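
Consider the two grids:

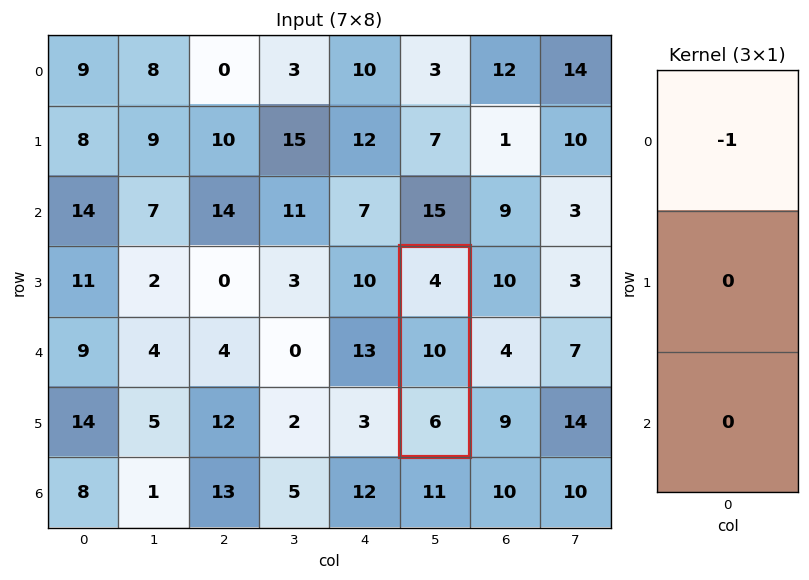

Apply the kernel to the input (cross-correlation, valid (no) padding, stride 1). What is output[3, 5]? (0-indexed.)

The receptive field on the input at this output position is [4 / 10 / 6]. Elementwise product with the kernel and sum: 4·-1.

-4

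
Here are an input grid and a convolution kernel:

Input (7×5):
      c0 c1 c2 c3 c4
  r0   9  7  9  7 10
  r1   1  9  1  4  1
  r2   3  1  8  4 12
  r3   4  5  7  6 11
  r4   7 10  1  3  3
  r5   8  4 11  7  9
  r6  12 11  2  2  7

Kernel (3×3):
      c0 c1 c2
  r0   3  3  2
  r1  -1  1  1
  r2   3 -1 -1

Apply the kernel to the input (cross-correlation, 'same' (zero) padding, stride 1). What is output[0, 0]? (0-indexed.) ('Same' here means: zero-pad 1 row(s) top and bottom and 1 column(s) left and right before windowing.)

6

The receptive field on the zero-padded input at this output position is [0 0 0 / 0 9 7 / 0 1 9]. Elementwise product with the kernel and sum: 0·3 + 0·3 + 0·2 + 0·-1 + 9·1 + 7·1 + 0·3 + 1·-1 + 9·-1.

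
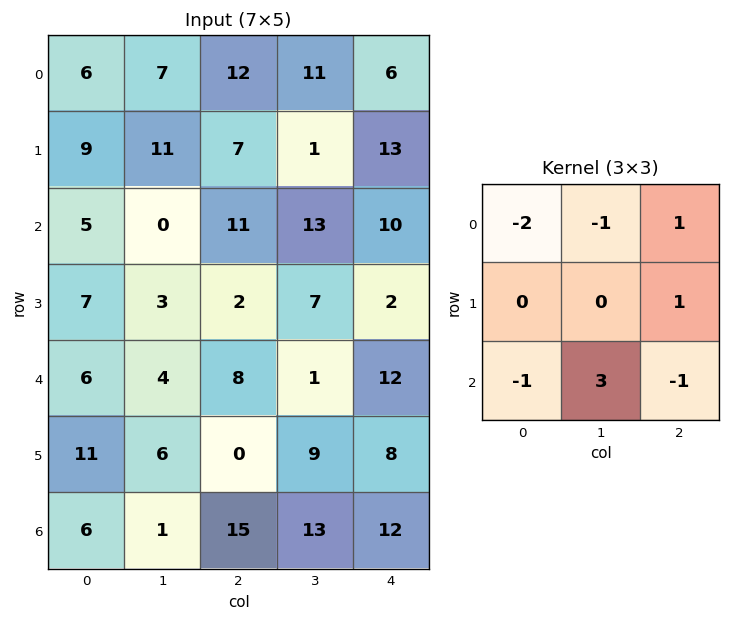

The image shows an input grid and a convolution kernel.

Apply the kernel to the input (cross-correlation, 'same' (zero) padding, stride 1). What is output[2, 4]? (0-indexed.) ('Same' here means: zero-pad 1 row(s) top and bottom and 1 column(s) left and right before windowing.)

The receptive field on the zero-padded input at this output position is [1 13 0 / 13 10 0 / 7 2 0]. Elementwise product with the kernel and sum: 1·-2 + 13·-1 + 0·1 + 0·1 + 7·-1 + 2·3 + 0·-1.

-16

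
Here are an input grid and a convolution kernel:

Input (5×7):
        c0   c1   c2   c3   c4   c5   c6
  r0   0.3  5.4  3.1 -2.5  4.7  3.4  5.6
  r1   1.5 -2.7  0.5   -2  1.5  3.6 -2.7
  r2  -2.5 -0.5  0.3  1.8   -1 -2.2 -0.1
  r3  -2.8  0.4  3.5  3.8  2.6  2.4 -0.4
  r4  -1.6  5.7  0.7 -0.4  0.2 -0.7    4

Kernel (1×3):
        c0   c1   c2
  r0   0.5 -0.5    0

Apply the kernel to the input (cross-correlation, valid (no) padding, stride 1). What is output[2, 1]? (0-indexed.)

-0.4

The receptive field on the input at this output position is [-0.5 0.3 1.8]. Elementwise product with the kernel and sum: -0.5·0.5 + 0.3·-0.5.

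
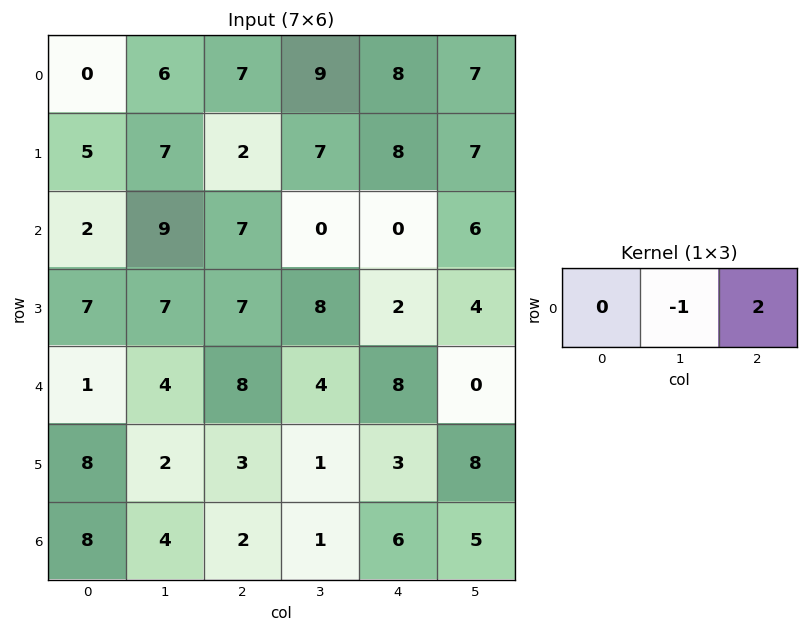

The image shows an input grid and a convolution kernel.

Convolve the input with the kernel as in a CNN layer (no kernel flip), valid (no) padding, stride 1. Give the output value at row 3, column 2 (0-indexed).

The receptive field on the input at this output position is [7 8 2]. Elementwise product with the kernel and sum: 8·-1 + 2·2.

-4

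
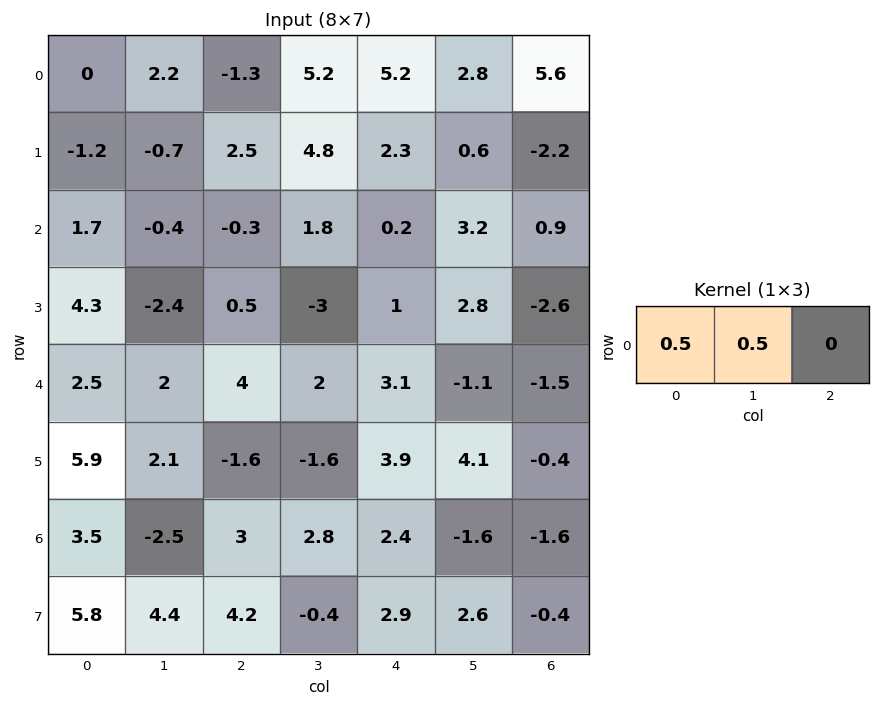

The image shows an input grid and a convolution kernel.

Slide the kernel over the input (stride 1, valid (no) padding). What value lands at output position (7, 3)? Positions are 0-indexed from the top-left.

The receptive field on the input at this output position is [-0.4 2.9 2.6]. Elementwise product with the kernel and sum: -0.4·0.5 + 2.9·0.5.

1.25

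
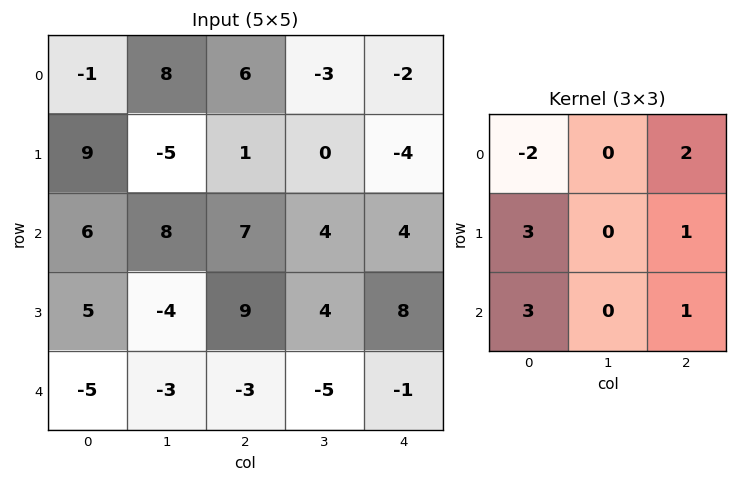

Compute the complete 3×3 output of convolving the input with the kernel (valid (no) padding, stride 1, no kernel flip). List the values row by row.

Output[0,0]: The receptive field on the input at this output position is [-1 8 6 / 9 -5 1 / 6 8 7]. Elementwise product with the kernel and sum: -1·-2 + 6·2 + 9·3 + 1·1 + 6·3 + 7·1.
Output[0,1]: The receptive field on the input at this output position is [8 6 -3 / -5 1 0 / 8 7 4]. Elementwise product with the kernel and sum: 8·-2 + -3·2 + -5·3 + 0·1 + 8·3 + 4·1.

67 -9 8
33 30 50
8 -30 19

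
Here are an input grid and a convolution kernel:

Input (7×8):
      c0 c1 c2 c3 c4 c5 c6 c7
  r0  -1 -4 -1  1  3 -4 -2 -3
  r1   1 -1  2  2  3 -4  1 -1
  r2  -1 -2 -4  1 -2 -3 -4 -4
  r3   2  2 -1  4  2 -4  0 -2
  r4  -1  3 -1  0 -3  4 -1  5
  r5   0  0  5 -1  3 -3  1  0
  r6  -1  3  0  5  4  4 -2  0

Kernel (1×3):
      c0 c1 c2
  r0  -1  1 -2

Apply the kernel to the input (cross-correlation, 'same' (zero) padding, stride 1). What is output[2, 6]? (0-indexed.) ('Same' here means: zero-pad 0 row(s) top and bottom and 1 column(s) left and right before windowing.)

The receptive field on the zero-padded input at this output position is [-3 -4 -4]. Elementwise product with the kernel and sum: -3·-1 + -4·1 + -4·-2.

7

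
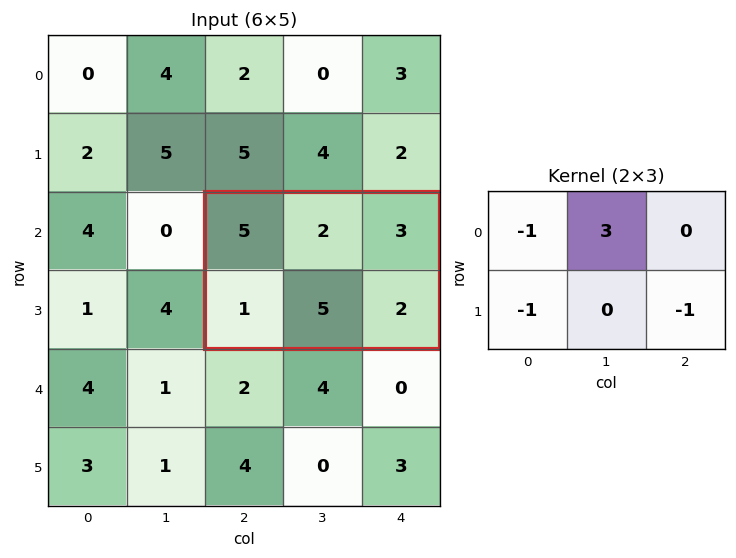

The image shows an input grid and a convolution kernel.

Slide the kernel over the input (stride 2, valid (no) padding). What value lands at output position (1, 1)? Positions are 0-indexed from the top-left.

The receptive field on the input at this output position is [5 2 3 / 1 5 2]. Elementwise product with the kernel and sum: 5·-1 + 2·3 + 1·-1 + 2·-1.

-2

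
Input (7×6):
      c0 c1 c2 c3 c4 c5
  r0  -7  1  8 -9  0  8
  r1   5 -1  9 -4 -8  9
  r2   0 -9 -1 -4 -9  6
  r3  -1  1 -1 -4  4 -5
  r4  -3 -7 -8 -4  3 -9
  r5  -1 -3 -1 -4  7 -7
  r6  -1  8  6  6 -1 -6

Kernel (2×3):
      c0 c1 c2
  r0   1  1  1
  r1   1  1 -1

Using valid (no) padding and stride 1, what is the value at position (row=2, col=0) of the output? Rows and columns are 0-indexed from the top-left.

-9

The receptive field on the input at this output position is [0 -9 -1 / -1 1 -1]. Elementwise product with the kernel and sum: 0·1 + -9·1 + -1·1 + -1·1 + 1·1 + -1·-1.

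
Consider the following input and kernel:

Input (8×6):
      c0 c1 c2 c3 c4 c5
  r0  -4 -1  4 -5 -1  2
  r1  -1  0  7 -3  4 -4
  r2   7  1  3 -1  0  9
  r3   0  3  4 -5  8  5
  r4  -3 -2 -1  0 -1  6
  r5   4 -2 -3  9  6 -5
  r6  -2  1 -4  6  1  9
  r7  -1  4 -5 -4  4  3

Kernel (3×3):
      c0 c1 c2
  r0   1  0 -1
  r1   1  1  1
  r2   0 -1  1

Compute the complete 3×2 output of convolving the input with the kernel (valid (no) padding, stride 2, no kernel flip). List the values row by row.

Output[0,0]: The receptive field on the input at this output position is [-4 -1 4 / -1 0 7 / 7 1 3]. Elementwise product with the kernel and sum: -4·1 + 4·-1 + -1·1 + 0·1 + 7·1 + 1·-1 + 3·1.

0 14
12 9
-8 7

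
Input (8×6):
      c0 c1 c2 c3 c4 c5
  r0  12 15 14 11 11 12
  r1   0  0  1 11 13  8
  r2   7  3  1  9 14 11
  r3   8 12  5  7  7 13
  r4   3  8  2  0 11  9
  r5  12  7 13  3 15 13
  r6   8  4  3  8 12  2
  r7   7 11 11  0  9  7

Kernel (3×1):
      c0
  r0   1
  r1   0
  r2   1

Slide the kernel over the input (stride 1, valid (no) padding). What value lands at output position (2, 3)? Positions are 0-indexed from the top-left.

The receptive field on the input at this output position is [9 / 7 / 0]. Elementwise product with the kernel and sum: 9·1 + 0·1.

9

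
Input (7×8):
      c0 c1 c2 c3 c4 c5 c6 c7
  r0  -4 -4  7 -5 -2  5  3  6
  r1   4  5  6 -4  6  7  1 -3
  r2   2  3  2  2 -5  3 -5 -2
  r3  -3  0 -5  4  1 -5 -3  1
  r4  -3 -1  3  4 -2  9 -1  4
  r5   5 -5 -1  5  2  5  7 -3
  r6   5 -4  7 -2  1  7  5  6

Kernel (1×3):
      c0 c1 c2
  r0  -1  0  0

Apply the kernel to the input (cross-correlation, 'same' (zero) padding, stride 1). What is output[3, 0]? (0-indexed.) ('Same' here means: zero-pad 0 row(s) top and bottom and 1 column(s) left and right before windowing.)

The receptive field on the zero-padded input at this output position is [0 -3 0]. Elementwise product with the kernel and sum: 0·-1.

0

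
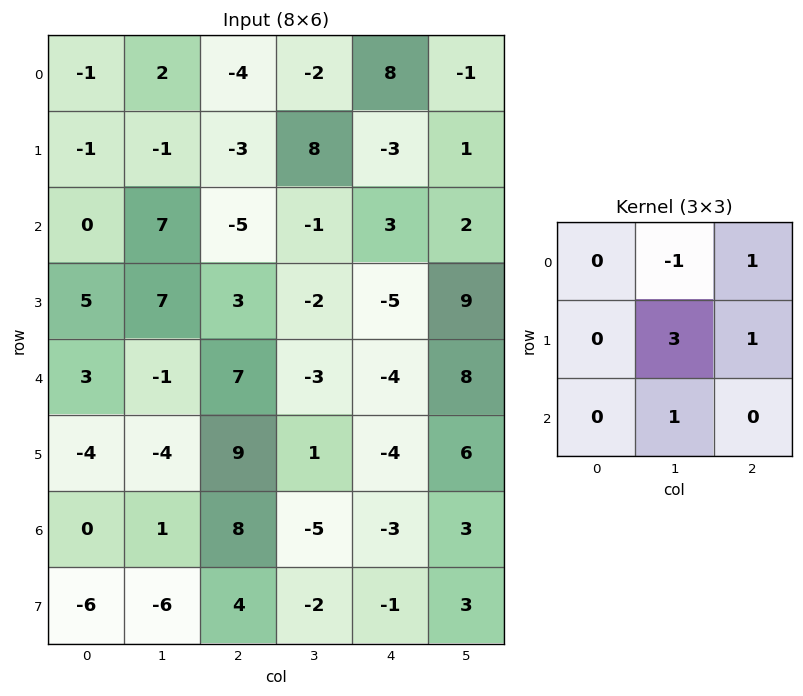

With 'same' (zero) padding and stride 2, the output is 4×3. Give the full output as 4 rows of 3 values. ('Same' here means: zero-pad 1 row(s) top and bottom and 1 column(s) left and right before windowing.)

Output[0,0]: The receptive field on the zero-padded input at this output position is [0 0 0 / 0 -1 2 / 0 -1 -1]. Elementwise product with the kernel and sum: 0·-1 + 0·1 + -1·3 + 2·1 + -1·1.
Output[0,1]: The receptive field on the zero-padded input at this output position is [0 0 0 / 2 -4 -2 / -1 -3 8]. Elementwise product with the kernel and sum: 0·-1 + 0·1 + -4·3 + -2·1 + -3·1.

-2 -17 20
12 -2 10
6 22 6
-5 15 3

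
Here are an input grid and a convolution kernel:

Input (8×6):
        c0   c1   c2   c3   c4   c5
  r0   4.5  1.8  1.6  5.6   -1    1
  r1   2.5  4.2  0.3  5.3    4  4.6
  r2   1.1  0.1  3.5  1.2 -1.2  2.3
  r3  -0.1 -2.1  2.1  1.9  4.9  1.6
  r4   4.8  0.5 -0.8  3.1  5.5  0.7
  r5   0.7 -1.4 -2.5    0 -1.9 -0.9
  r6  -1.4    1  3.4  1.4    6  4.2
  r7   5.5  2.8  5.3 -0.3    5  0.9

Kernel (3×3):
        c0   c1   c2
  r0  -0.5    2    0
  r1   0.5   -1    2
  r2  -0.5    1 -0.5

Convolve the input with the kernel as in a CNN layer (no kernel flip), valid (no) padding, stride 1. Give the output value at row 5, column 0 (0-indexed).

-0.65

The receptive field on the input at this output position is [0.7 -1.4 -2.5 / -1.4 1 3.4 / 5.5 2.8 5.3]. Elementwise product with the kernel and sum: 0.7·-0.5 + -1.4·2 + -1.4·0.5 + 1·-1 + 3.4·2 + 5.5·-0.5 + 2.8·1 + 5.3·-0.5.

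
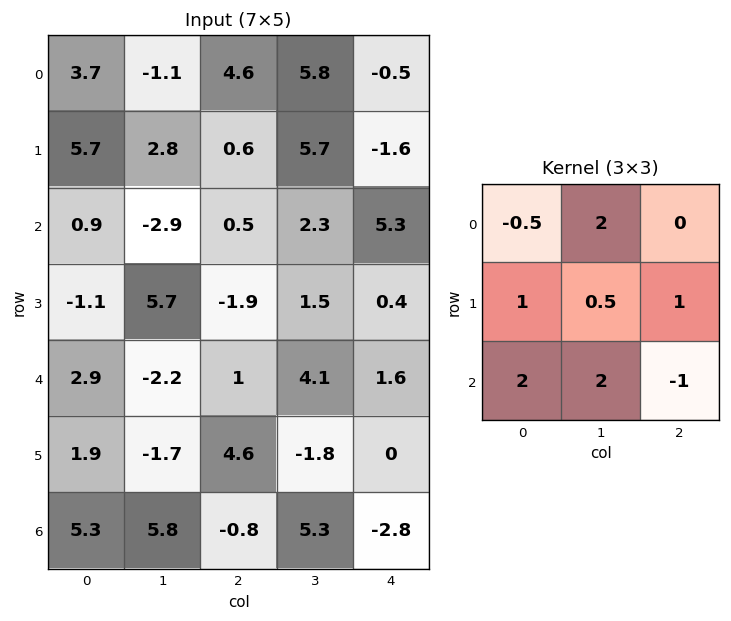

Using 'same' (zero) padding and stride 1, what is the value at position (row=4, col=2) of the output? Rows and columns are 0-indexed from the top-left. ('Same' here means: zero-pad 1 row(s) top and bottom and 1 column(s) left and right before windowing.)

3.35

The receptive field on the zero-padded input at this output position is [5.7 -1.9 1.5 / -2.2 1 4.1 / -1.7 4.6 -1.8]. Elementwise product with the kernel and sum: 5.7·-0.5 + -1.9·2 + -2.2·1 + 1·0.5 + 4.1·1 + -1.7·2 + 4.6·2 + -1.8·-1.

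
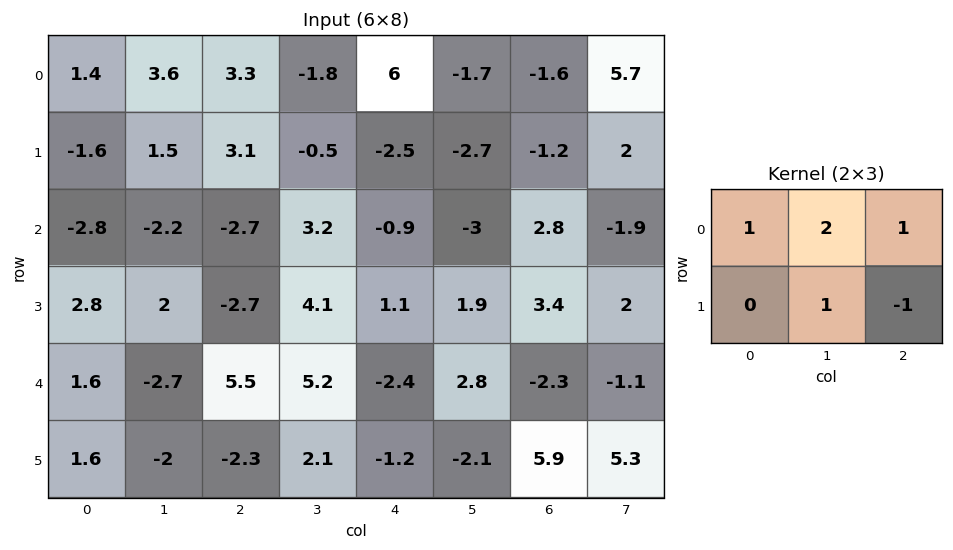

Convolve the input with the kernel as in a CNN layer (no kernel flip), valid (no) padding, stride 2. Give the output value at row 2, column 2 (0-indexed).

The receptive field on the input at this output position is [-2.4 2.8 -2.3 / -1.2 -2.1 5.9]. Elementwise product with the kernel and sum: -2.4·1 + 2.8·2 + -2.3·1 + -2.1·1 + 5.9·-1.

-7.1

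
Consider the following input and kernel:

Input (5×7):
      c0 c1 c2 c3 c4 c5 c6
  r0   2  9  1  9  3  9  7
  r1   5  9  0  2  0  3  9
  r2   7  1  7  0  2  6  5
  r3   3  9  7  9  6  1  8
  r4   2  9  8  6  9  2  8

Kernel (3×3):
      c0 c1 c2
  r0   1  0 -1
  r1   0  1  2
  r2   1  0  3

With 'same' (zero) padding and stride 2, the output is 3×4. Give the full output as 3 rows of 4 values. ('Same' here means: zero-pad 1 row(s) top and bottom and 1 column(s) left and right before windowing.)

47 34 32 10
27 50 25 9
11 20 21 9

Output[0,0]: The receptive field on the zero-padded input at this output position is [0 0 0 / 0 2 9 / 0 5 9]. Elementwise product with the kernel and sum: 0·1 + 0·-1 + 2·1 + 9·2 + 0·1 + 9·3.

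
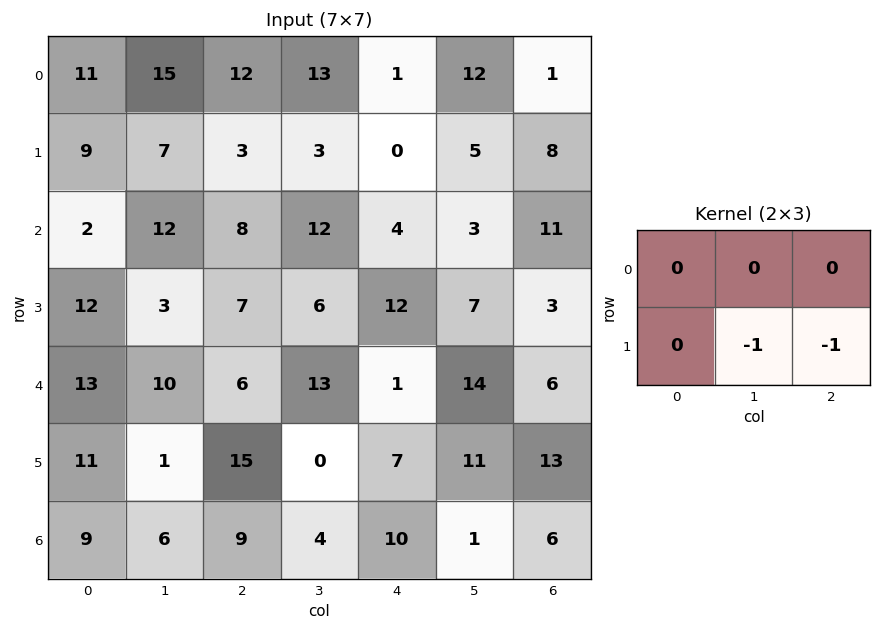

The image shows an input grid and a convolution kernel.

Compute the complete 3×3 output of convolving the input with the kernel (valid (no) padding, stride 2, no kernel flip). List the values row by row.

Output[0,0]: The receptive field on the input at this output position is [11 15 12 / 9 7 3]. Elementwise product with the kernel and sum: 7·-1 + 3·-1.
Output[0,1]: The receptive field on the input at this output position is [12 13 1 / 3 3 0]. Elementwise product with the kernel and sum: 3·-1 + 0·-1.

-10 -3 -13
-10 -18 -10
-16 -7 -24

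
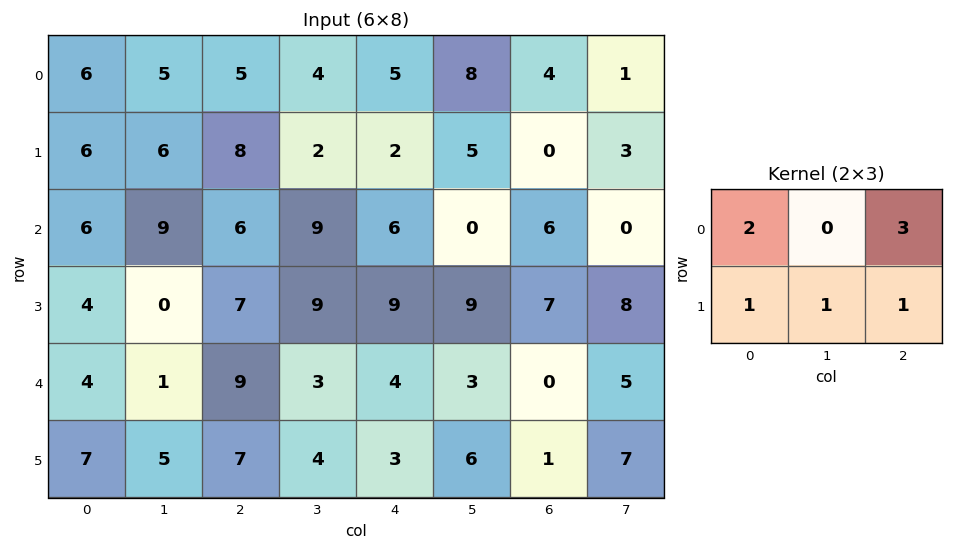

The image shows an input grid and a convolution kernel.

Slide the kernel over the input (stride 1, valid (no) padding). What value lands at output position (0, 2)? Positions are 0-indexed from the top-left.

37

The receptive field on the input at this output position is [5 4 5 / 8 2 2]. Elementwise product with the kernel and sum: 5·2 + 5·3 + 8·1 + 2·1 + 2·1.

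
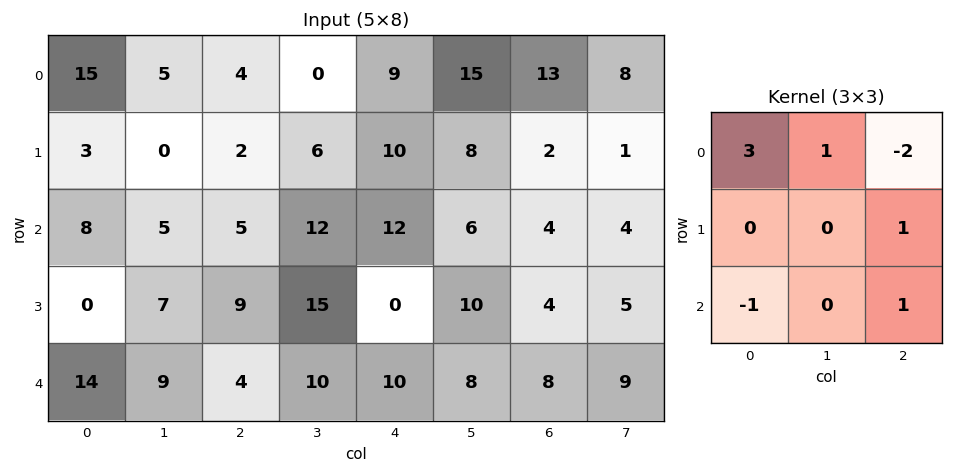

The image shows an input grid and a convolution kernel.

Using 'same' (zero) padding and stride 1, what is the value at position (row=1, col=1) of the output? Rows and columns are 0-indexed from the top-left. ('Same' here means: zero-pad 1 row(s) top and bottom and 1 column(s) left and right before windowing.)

41

The receptive field on the zero-padded input at this output position is [15 5 4 / 3 0 2 / 8 5 5]. Elementwise product with the kernel and sum: 15·3 + 5·1 + 4·-2 + 2·1 + 8·-1 + 5·1.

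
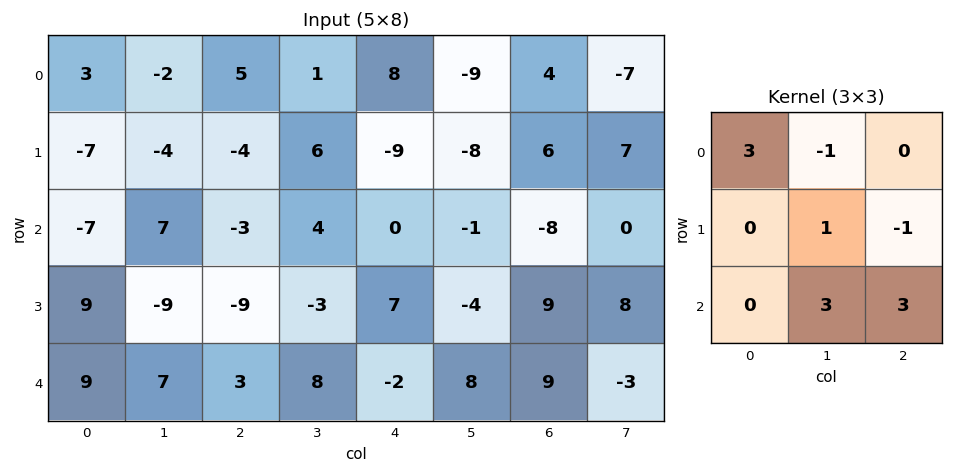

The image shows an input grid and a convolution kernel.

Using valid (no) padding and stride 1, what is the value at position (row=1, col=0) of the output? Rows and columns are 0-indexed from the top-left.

The receptive field on the input at this output position is [-7 -4 -4 / -7 7 -3 / 9 -9 -9]. Elementwise product with the kernel and sum: -7·3 + -4·-1 + 7·1 + -3·-1 + -9·3 + -9·3.

-61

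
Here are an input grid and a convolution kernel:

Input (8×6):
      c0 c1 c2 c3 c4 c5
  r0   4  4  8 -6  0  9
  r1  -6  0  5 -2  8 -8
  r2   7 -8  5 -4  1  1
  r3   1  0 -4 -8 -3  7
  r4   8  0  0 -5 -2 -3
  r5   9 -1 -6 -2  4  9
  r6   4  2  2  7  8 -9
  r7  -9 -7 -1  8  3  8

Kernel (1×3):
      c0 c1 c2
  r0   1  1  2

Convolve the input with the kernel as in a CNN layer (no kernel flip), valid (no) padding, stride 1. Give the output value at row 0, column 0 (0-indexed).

24

The receptive field on the input at this output position is [4 4 8]. Elementwise product with the kernel and sum: 4·1 + 4·1 + 8·2.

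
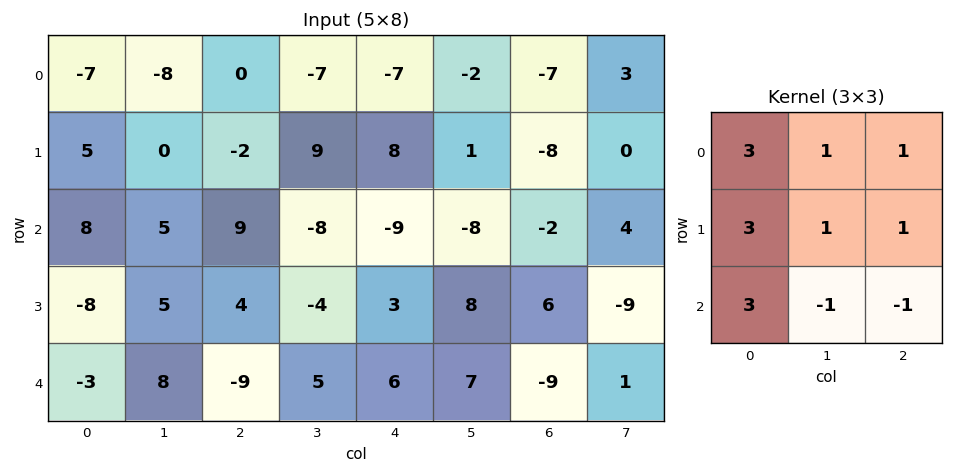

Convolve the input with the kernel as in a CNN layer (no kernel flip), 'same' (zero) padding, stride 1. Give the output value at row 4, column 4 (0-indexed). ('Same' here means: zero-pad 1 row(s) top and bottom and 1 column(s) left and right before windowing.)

27

The receptive field on the zero-padded input at this output position is [-4 3 8 / 5 6 7 / 0 0 0]. Elementwise product with the kernel and sum: -4·3 + 3·1 + 8·1 + 5·3 + 6·1 + 7·1 + 0·3 + 0·-1 + 0·-1.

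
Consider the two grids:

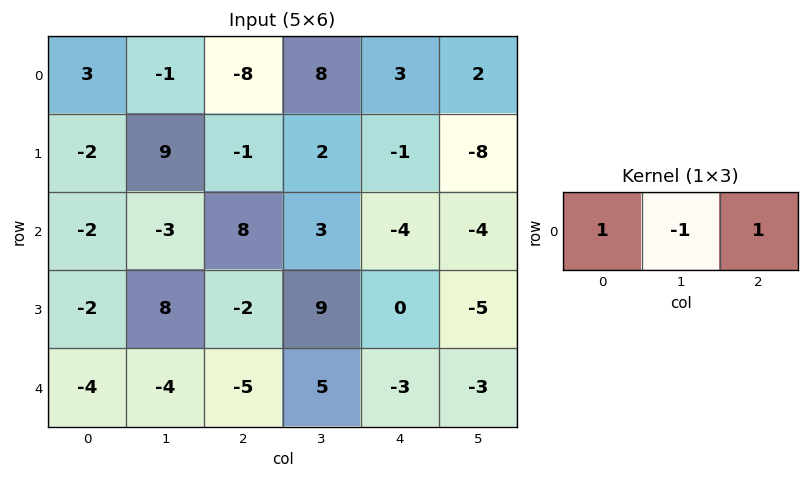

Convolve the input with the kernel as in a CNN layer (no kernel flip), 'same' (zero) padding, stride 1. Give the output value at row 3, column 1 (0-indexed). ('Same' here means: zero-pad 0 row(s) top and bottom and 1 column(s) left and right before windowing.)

The receptive field on the zero-padded input at this output position is [-2 8 -2]. Elementwise product with the kernel and sum: -2·1 + 8·-1 + -2·1.

-12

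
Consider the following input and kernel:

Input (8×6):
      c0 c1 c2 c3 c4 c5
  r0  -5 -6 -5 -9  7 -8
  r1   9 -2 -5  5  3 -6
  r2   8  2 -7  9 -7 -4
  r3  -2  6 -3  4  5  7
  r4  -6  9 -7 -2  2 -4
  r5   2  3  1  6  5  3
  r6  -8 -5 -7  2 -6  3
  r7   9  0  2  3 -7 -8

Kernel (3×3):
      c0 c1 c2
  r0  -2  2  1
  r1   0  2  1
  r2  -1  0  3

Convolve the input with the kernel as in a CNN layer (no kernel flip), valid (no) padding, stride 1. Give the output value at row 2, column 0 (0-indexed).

-25

The receptive field on the input at this output position is [8 2 -7 / -2 6 -3 / -6 9 -7]. Elementwise product with the kernel and sum: 8·-2 + 2·2 + -7·1 + 6·2 + -3·1 + -6·-1 + -7·3.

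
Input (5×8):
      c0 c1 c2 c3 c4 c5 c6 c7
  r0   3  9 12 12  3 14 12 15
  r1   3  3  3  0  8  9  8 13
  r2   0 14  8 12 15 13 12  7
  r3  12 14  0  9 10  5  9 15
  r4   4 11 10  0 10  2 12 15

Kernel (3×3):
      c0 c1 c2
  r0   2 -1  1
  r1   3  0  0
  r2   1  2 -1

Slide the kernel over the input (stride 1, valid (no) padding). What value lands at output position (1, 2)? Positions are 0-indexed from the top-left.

The receptive field on the input at this output position is [3 0 8 / 8 12 15 / 0 9 10]. Elementwise product with the kernel and sum: 3·2 + 0·-1 + 8·1 + 8·3 + 0·1 + 9·2 + 10·-1.

46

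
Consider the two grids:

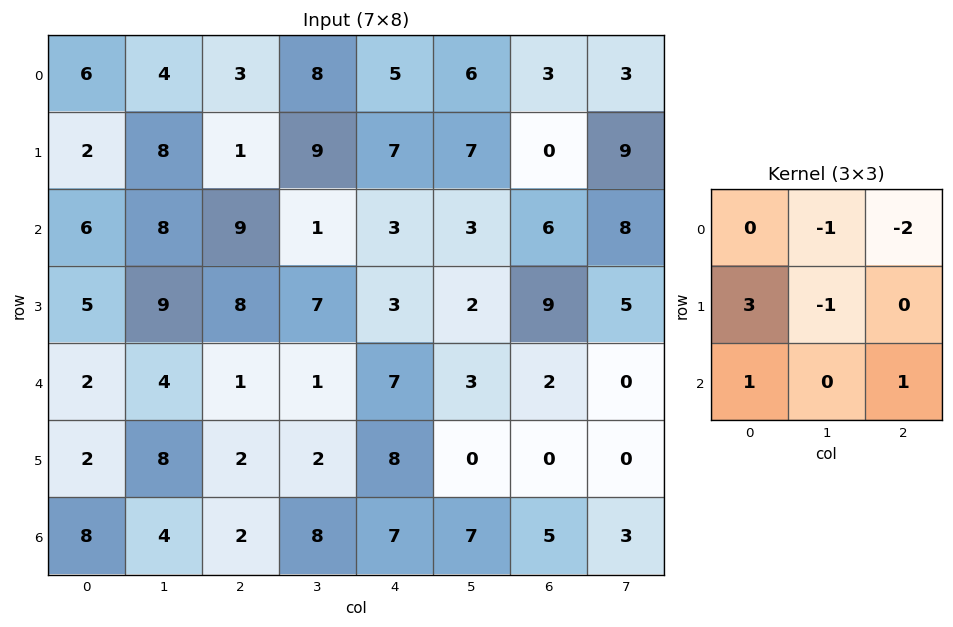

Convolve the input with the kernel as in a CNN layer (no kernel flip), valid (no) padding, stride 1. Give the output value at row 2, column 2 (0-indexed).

The receptive field on the input at this output position is [9 1 3 / 8 7 3 / 1 1 7]. Elementwise product with the kernel and sum: 1·-1 + 3·-2 + 8·3 + 7·-1 + 1·1 + 7·1.

18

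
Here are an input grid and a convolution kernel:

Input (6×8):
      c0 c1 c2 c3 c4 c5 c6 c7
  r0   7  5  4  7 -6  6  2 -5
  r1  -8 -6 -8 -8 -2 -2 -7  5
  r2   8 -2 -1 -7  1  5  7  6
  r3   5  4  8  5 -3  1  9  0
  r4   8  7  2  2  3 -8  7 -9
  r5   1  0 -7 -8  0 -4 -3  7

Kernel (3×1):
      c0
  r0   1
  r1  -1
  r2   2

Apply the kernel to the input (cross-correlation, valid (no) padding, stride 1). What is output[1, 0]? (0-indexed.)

-6

The receptive field on the input at this output position is [-8 / 8 / 5]. Elementwise product with the kernel and sum: -8·1 + 8·-1 + 5·2.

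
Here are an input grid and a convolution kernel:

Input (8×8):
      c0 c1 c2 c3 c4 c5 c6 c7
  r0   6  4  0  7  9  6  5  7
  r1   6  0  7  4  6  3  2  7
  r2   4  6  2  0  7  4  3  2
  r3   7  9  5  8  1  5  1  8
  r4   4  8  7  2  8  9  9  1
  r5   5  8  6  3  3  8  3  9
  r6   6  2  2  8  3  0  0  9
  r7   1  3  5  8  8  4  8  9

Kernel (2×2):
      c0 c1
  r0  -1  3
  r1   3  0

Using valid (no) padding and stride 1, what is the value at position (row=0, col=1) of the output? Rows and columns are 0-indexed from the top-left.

The receptive field on the input at this output position is [4 0 / 0 7]. Elementwise product with the kernel and sum: 4·-1 + 0·3 + 0·3.

-4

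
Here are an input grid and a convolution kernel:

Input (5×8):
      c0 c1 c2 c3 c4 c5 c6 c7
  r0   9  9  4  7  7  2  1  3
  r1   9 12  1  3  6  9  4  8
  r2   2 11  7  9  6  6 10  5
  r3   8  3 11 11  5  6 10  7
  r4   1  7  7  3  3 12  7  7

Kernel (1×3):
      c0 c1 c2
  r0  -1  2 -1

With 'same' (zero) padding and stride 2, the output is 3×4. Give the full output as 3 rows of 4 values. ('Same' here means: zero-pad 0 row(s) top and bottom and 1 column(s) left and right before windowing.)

Output[0,0]: The receptive field on the zero-padded input at this output position is [0 9 9]. Elementwise product with the kernel and sum: 0·-1 + 9·2 + 9·-1.

9 -8 5 -3
-7 -6 -3 9
-5 4 -9 -5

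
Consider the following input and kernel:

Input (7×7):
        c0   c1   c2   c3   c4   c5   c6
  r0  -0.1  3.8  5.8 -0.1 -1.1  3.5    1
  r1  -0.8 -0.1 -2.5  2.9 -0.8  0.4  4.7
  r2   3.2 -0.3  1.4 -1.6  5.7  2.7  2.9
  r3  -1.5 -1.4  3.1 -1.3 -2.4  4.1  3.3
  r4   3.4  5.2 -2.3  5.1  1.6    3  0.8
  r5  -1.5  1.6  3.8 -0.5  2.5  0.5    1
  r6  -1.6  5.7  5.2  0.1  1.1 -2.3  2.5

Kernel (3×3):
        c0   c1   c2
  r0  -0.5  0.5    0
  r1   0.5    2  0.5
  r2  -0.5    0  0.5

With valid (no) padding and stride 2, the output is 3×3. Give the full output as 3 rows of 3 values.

Output[0,0]: The receptive field on the input at this output position is [-0.1 3.8 5.8 / -0.8 -0.1 -2.5 / 3.2 -0.3 1.4]. Elementwise product with the kernel and sum: -0.1·-0.5 + 3.8·0.5 + -0.8·0.5 + -0.1·2 + -2.5·0.5 + 3.2·-0.5 + 1.4·0.5.

-0.8 3.35 3.65
-6.6 -1.8 6.75
8.65 3.8 4.15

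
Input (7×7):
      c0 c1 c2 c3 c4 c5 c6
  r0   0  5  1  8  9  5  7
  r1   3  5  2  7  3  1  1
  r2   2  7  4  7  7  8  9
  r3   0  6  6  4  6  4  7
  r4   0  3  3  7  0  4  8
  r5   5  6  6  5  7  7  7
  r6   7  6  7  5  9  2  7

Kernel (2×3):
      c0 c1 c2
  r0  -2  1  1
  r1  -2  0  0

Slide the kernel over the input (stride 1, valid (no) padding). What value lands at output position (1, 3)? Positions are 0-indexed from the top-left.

The receptive field on the input at this output position is [7 3 1 / 7 7 8]. Elementwise product with the kernel and sum: 7·-2 + 3·1 + 1·1 + 7·-2.

-24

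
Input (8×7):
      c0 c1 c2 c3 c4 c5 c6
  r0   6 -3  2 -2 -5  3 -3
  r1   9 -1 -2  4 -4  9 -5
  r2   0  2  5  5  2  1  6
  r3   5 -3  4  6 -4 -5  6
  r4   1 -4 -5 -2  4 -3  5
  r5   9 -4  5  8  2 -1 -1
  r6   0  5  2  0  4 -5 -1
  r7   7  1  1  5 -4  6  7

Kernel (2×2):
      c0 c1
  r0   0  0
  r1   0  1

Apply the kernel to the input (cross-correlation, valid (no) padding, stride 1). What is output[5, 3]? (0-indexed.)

The receptive field on the input at this output position is [8 2 / 0 4]. Elementwise product with the kernel and sum: 4·1.

4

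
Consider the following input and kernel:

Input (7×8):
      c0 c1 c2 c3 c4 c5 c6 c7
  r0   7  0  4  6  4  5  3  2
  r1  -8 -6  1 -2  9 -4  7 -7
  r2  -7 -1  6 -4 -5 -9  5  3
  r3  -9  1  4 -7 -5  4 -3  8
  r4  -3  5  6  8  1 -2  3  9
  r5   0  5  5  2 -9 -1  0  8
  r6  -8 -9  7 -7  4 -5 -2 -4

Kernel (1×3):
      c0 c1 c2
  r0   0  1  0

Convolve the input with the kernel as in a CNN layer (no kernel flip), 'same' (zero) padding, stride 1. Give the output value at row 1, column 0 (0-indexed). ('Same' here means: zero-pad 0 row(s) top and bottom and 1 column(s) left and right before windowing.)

The receptive field on the zero-padded input at this output position is [0 -8 -6]. Elementwise product with the kernel and sum: -8·1.

-8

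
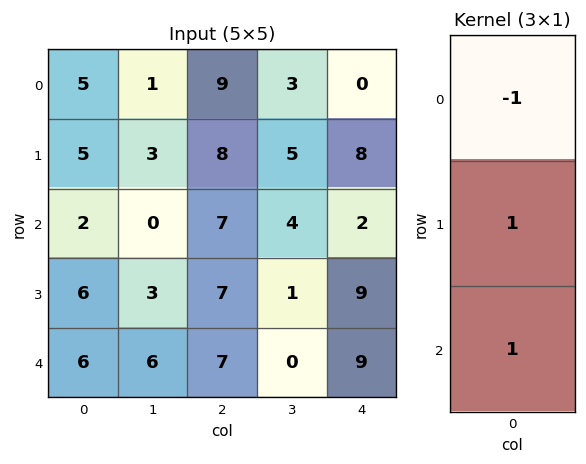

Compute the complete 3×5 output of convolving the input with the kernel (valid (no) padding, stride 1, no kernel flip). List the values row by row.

2 2 6 6 10
3 0 6 0 3
10 9 7 -3 16

Output[0,0]: The receptive field on the input at this output position is [5 / 5 / 2]. Elementwise product with the kernel and sum: 5·-1 + 5·1 + 2·1.
Output[0,1]: The receptive field on the input at this output position is [1 / 3 / 0]. Elementwise product with the kernel and sum: 1·-1 + 3·1 + 0·1.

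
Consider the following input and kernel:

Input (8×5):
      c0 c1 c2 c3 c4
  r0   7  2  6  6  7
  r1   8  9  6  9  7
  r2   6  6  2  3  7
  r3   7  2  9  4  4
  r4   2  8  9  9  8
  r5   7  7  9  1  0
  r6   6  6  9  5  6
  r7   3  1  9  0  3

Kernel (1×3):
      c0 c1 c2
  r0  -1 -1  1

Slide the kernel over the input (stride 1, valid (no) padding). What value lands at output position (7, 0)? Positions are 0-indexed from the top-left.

5

The receptive field on the input at this output position is [3 1 9]. Elementwise product with the kernel and sum: 3·-1 + 1·-1 + 9·1.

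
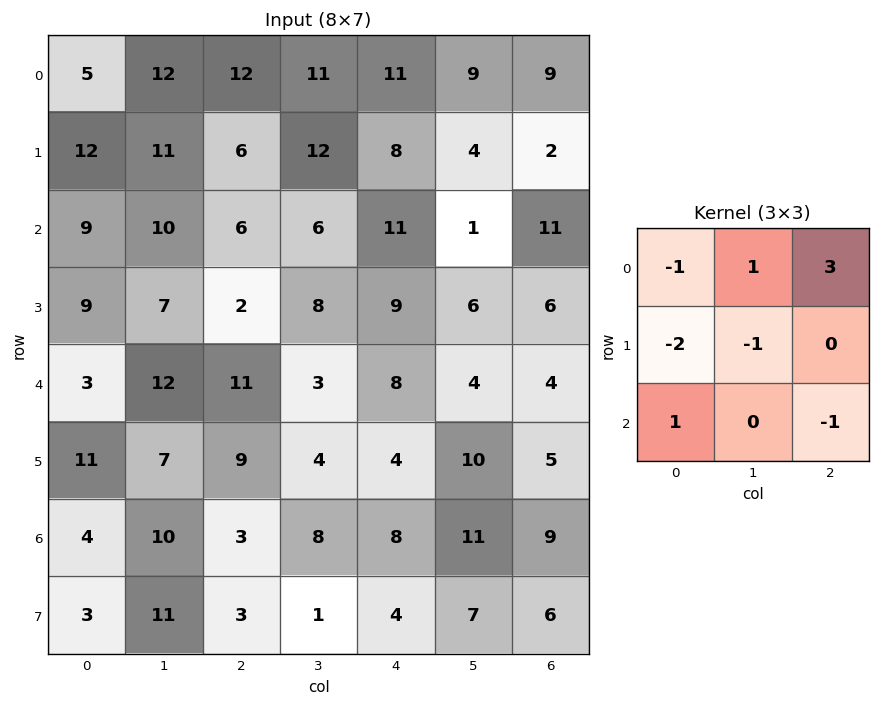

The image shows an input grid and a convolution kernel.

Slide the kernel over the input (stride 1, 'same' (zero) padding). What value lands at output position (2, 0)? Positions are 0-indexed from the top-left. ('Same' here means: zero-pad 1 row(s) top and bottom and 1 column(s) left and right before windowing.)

The receptive field on the zero-padded input at this output position is [0 12 11 / 0 9 10 / 0 9 7]. Elementwise product with the kernel and sum: 0·-1 + 12·1 + 11·3 + 0·-2 + 9·-1 + 0·1 + 7·-1.

29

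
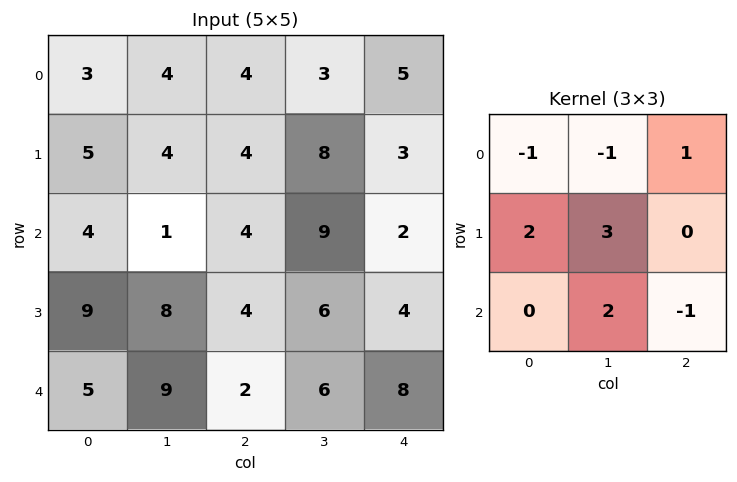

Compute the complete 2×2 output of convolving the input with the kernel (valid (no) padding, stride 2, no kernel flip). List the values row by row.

Output[0,0]: The receptive field on the input at this output position is [3 4 4 / 5 4 4 / 4 1 4]. Elementwise product with the kernel and sum: 3·-1 + 4·-1 + 4·1 + 5·2 + 4·3 + 1·2 + 4·-1.
Output[0,1]: The receptive field on the input at this output position is [4 3 5 / 4 8 3 / 4 9 2]. Elementwise product with the kernel and sum: 4·-1 + 3·-1 + 5·1 + 4·2 + 8·3 + 9·2 + 2·-1.

17 46
57 19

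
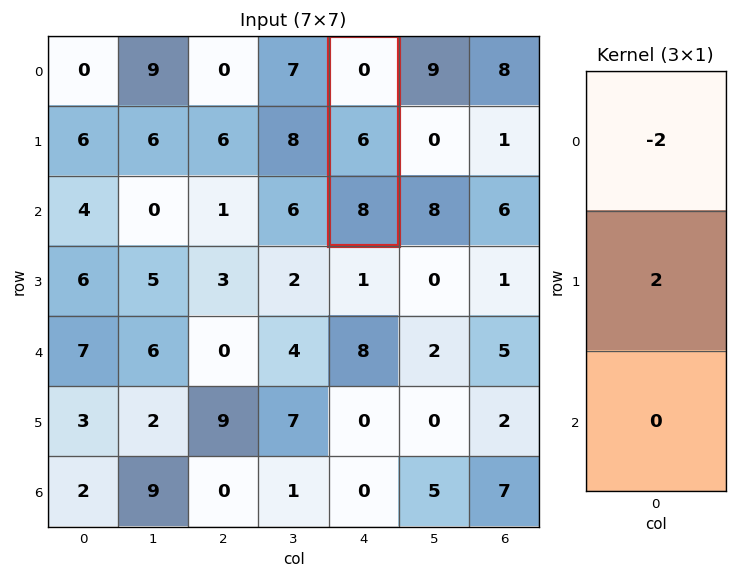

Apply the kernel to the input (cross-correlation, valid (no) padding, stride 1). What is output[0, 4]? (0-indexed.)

12

The receptive field on the input at this output position is [0 / 6 / 8]. Elementwise product with the kernel and sum: 0·-2 + 6·2.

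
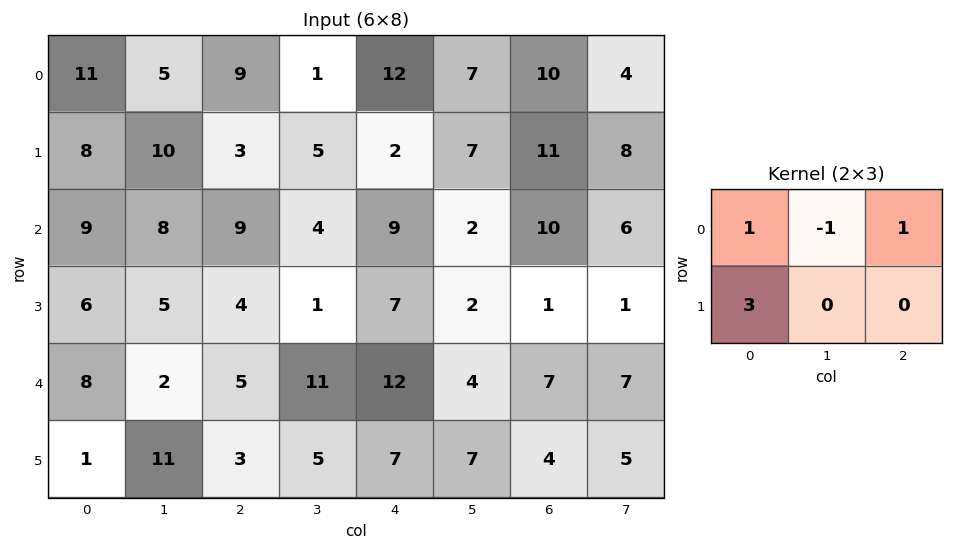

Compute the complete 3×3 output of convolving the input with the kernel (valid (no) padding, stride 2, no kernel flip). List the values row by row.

Output[0,0]: The receptive field on the input at this output position is [11 5 9 / 8 10 3]. Elementwise product with the kernel and sum: 11·1 + 5·-1 + 9·1 + 8·3.

39 29 21
28 26 38
14 15 36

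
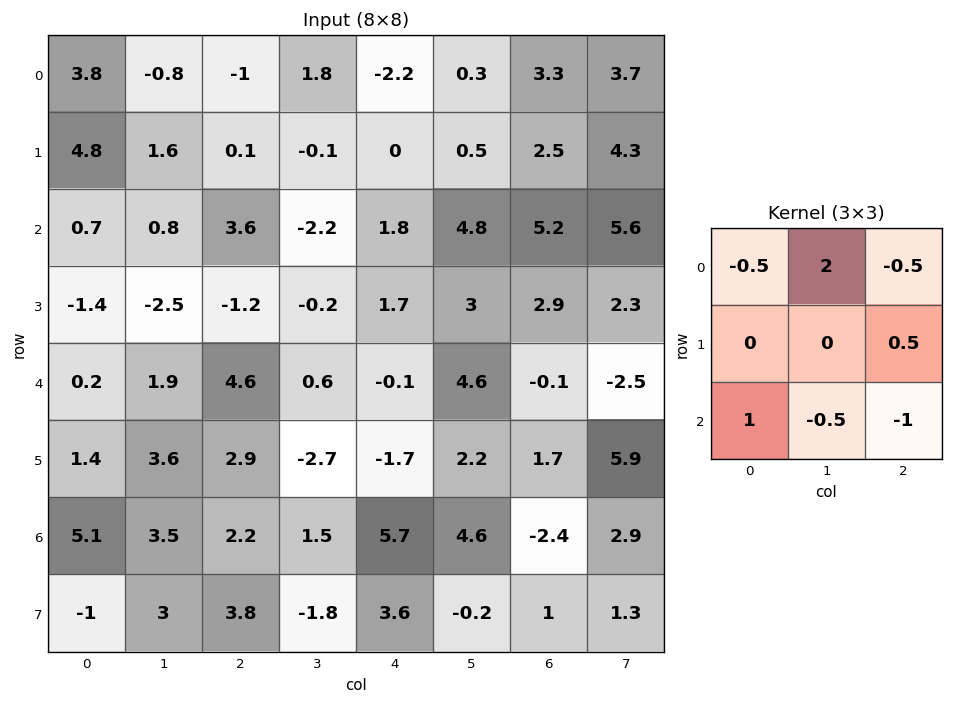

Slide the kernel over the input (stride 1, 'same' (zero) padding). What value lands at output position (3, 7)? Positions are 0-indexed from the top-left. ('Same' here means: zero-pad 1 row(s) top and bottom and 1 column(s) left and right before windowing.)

9.75

The receptive field on the zero-padded input at this output position is [5.2 5.6 0 / 2.9 2.3 0 / -0.1 -2.5 0]. Elementwise product with the kernel and sum: 5.2·-0.5 + 5.6·2 + 0·-0.5 + 0·0.5 + -0.1·1 + -2.5·-0.5 + 0·-1.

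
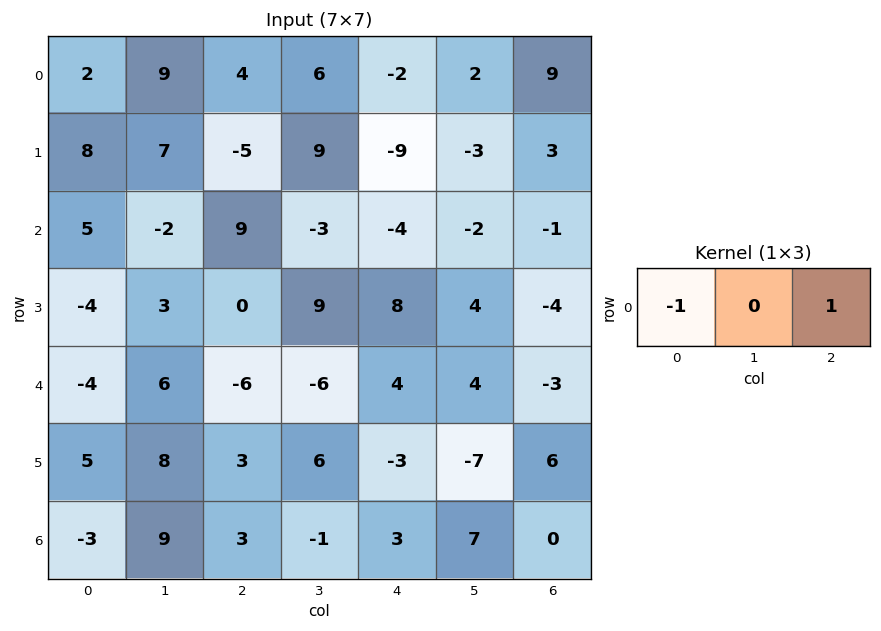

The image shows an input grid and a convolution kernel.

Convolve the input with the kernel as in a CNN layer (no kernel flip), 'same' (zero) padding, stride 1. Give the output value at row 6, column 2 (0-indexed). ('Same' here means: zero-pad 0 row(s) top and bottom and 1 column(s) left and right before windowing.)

-10

The receptive field on the zero-padded input at this output position is [9 3 -1]. Elementwise product with the kernel and sum: 9·-1 + -1·1.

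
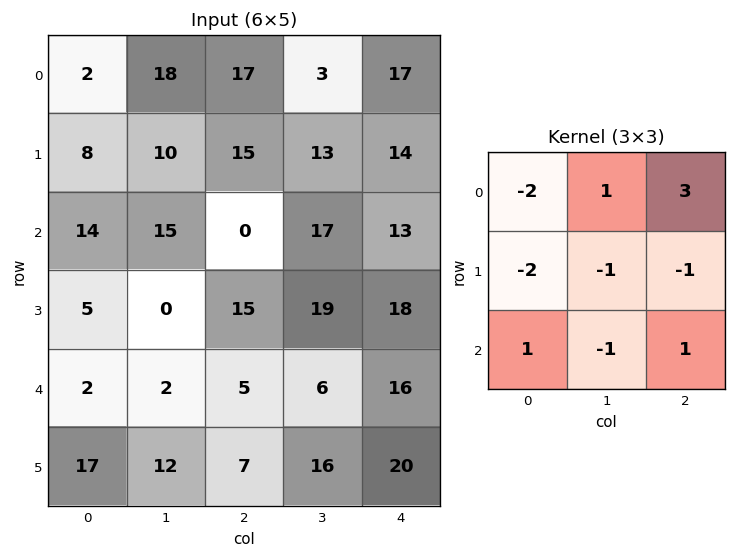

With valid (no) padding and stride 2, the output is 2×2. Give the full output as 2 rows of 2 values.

Output[0,0]: The receptive field on the input at this output position is [2 18 17 / 8 10 15 / 14 15 0]. Elementwise product with the kernel and sum: 2·-2 + 18·1 + 17·3 + 8·-2 + 10·-1 + 15·-1 + 14·1 + 15·-1 + 0·1.

23 -41
-33 4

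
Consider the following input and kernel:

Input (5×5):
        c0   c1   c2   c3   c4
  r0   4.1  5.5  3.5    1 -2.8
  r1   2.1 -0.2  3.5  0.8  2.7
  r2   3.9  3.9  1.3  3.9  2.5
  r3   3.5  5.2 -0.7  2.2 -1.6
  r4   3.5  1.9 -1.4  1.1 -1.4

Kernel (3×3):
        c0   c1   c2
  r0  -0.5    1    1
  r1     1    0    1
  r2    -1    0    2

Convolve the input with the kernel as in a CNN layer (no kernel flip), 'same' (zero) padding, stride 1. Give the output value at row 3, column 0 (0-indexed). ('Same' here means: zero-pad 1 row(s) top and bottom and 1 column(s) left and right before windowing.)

The receptive field on the zero-padded input at this output position is [0 3.9 3.9 / 0 3.5 5.2 / 0 3.5 1.9]. Elementwise product with the kernel and sum: 0·-0.5 + 3.9·1 + 3.9·1 + 0·1 + 5.2·1 + 0·-1 + 1.9·2.

16.8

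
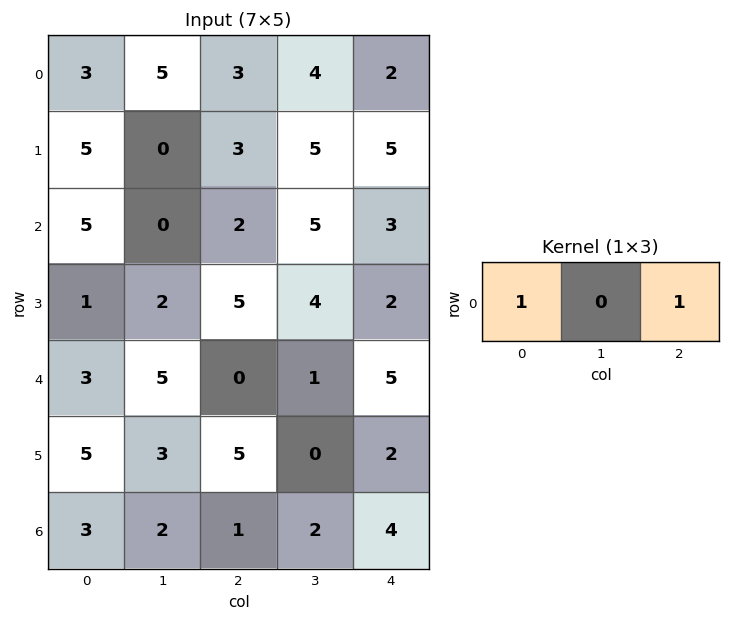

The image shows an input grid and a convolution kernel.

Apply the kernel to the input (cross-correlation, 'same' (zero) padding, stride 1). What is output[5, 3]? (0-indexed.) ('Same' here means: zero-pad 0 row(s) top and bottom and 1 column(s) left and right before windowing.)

7

The receptive field on the zero-padded input at this output position is [5 0 2]. Elementwise product with the kernel and sum: 5·1 + 2·1.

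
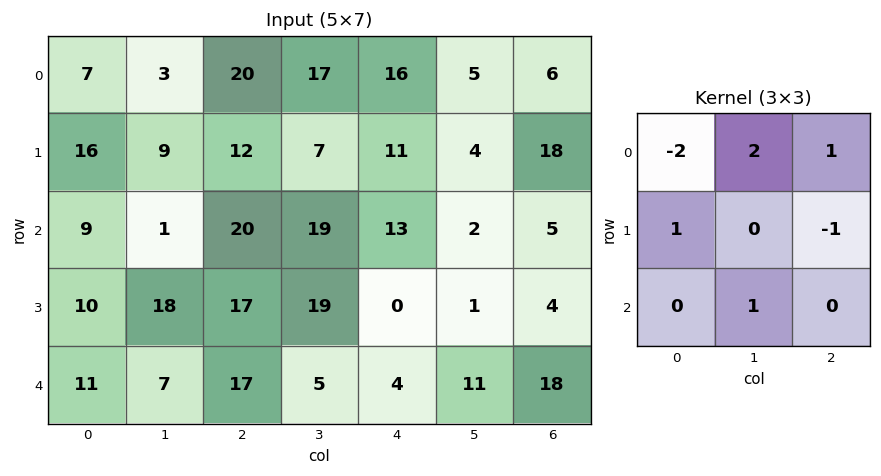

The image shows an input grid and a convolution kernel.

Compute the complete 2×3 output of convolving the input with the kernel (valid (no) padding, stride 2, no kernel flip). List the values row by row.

Output[0,0]: The receptive field on the input at this output position is [7 3 20 / 16 9 12 / 9 1 20]. Elementwise product with the kernel and sum: 7·-2 + 3·2 + 20·1 + 16·1 + 12·-1 + 1·1.

17 30 -21
4 33 -10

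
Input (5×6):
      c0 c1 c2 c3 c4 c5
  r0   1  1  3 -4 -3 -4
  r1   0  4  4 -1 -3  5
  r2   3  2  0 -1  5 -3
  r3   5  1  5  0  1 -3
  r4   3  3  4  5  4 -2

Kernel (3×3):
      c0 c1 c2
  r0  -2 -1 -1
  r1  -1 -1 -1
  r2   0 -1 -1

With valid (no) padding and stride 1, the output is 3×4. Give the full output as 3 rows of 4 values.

-16 -7 -3 12
-19 -17 -9 1
-26 -18 -19 0

Output[0,0]: The receptive field on the input at this output position is [1 1 3 / 0 4 4 / 3 2 0]. Elementwise product with the kernel and sum: 1·-2 + 1·-1 + 3·-1 + 0·-1 + 4·-1 + 4·-1 + 2·-1 + 0·-1.
Output[0,1]: The receptive field on the input at this output position is [1 3 -4 / 4 4 -1 / 2 0 -1]. Elementwise product with the kernel and sum: 1·-2 + 3·-1 + -4·-1 + 4·-1 + 4·-1 + -1·-1 + 0·-1 + -1·-1.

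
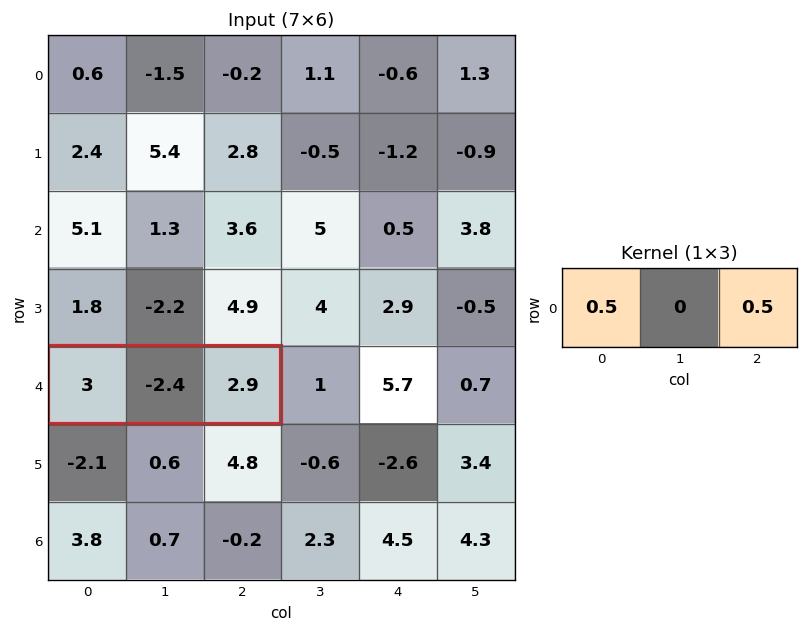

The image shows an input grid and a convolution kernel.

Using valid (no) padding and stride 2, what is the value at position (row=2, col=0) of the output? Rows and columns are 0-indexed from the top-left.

The receptive field on the input at this output position is [3 -2.4 2.9]. Elementwise product with the kernel and sum: 3·0.5 + 2.9·0.5.

2.95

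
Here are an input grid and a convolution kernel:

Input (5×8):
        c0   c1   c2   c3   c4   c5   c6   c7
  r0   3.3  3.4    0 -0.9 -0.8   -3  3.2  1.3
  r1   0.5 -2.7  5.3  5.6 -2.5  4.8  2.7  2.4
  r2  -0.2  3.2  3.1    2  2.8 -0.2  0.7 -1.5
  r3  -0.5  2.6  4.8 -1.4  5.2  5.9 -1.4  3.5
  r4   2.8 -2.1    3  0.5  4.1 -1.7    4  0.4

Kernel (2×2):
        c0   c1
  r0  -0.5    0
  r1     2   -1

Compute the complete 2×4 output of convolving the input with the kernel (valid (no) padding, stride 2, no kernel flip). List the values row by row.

2.05 5 -9.4 1.4
-3.5 9.45 3.1 -6.65

Output[0,0]: The receptive field on the input at this output position is [3.3 3.4 / 0.5 -2.7]. Elementwise product with the kernel and sum: 3.3·-0.5 + 0.5·2 + -2.7·-1.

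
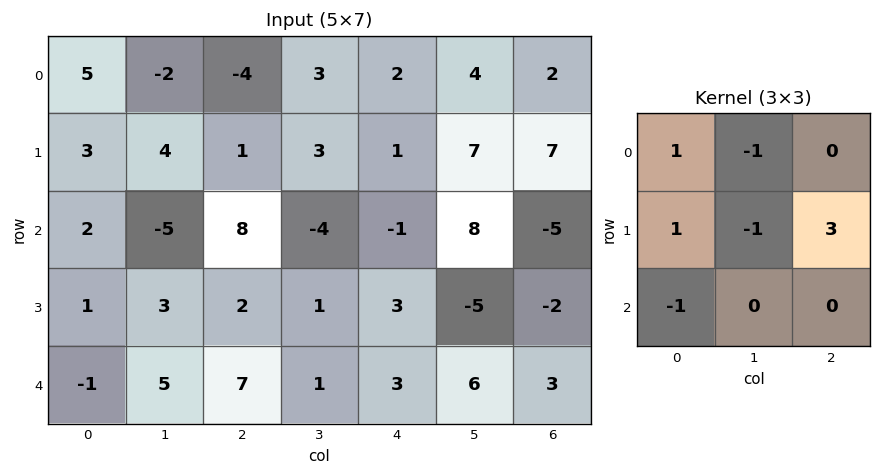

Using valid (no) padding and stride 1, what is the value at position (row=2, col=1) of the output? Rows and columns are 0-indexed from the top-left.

The receptive field on the input at this output position is [-5 8 -4 / 3 2 1 / 5 7 1]. Elementwise product with the kernel and sum: -5·1 + 8·-1 + 3·1 + 2·-1 + 1·3 + 5·-1.

-14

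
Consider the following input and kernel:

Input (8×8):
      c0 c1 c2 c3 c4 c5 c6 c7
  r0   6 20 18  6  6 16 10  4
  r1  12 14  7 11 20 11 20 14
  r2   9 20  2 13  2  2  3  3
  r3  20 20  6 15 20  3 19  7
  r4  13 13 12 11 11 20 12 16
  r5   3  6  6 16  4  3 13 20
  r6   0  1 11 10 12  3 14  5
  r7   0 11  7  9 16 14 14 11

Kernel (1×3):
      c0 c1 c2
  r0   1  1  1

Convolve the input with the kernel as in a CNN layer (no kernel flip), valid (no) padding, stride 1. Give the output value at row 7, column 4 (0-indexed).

The receptive field on the input at this output position is [16 14 14]. Elementwise product with the kernel and sum: 16·1 + 14·1 + 14·1.

44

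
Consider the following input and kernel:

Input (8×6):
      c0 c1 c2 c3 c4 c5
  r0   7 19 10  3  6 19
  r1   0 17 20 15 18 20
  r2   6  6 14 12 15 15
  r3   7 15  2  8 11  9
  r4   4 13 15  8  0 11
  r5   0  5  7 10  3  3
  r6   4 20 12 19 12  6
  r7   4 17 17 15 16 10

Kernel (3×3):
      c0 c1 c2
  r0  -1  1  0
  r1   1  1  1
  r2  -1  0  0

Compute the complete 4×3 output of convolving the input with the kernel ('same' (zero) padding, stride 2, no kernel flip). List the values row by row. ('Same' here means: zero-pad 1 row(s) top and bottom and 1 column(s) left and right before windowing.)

Output[0,0]: The receptive field on the zero-padded input at this output position is [0 0 0 / 0 7 19 / 0 0 17]. Elementwise product with the kernel and sum: 0·-1 + 0·1 + 0·1 + 7·1 + 19·1 + 0·-1.
Output[0,1]: The receptive field on the zero-padded input at this output position is [0 0 0 / 19 10 3 / 17 20 15]. Elementwise product with the kernel and sum: 0·-1 + 0·1 + 19·1 + 10·1 + 3·1 + 17·-1.

26 15 13
12 20 37
24 18 12
24 36 15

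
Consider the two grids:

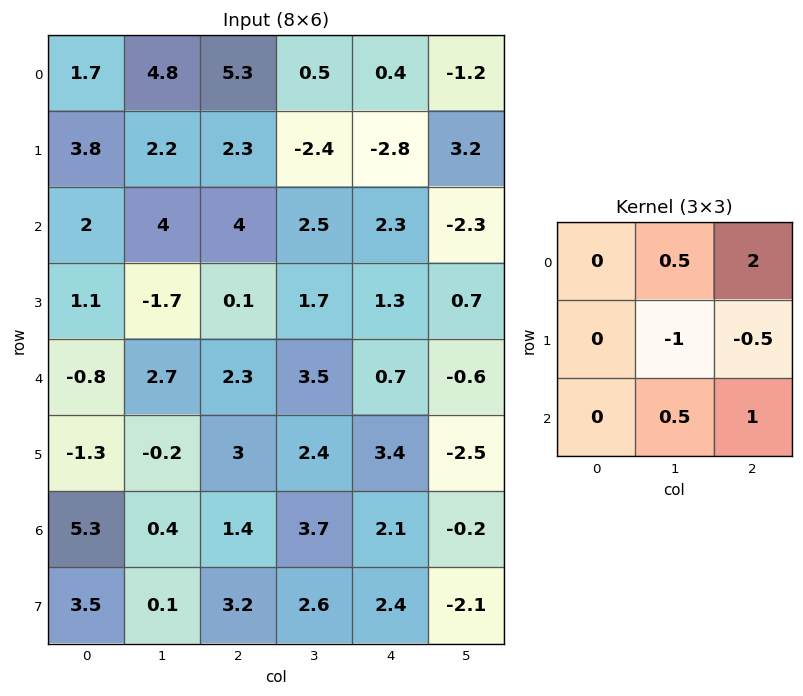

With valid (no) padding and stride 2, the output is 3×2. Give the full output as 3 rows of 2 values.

15.65 8.4
15.3 5.95
6.25 3

Output[0,0]: The receptive field on the input at this output position is [1.7 4.8 5.3 / 3.8 2.2 2.3 / 2 4 4]. Elementwise product with the kernel and sum: 4.8·0.5 + 5.3·2 + 2.2·-1 + 2.3·-0.5 + 4·0.5 + 4·1.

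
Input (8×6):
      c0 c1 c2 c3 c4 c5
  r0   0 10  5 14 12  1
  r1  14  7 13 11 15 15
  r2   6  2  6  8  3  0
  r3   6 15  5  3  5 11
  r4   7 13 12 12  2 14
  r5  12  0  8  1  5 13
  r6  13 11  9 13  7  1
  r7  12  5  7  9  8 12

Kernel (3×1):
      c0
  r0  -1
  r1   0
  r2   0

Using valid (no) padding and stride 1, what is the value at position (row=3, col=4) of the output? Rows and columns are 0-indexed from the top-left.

The receptive field on the input at this output position is [5 / 2 / 5]. Elementwise product with the kernel and sum: 5·-1.

-5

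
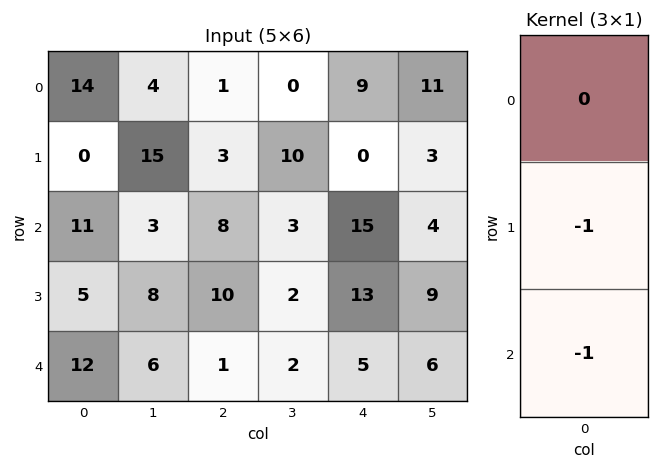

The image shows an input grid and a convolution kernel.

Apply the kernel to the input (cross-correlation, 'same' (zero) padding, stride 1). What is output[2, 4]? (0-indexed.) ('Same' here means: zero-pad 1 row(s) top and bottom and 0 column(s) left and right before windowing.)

-28

The receptive field on the zero-padded input at this output position is [0 / 15 / 13]. Elementwise product with the kernel and sum: 15·-1 + 13·-1.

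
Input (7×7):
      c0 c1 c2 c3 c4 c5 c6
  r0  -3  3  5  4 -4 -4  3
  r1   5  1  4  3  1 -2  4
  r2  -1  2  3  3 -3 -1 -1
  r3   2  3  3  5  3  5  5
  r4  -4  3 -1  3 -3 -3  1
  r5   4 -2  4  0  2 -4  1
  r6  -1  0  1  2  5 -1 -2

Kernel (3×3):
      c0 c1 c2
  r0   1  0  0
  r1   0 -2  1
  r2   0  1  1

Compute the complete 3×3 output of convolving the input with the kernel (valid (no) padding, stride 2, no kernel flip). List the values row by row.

4 0 2
-2 -4 -10
5 8 3

Output[0,0]: The receptive field on the input at this output position is [-3 3 5 / 5 1 4 / -1 2 3]. Elementwise product with the kernel and sum: -3·1 + 1·-2 + 4·1 + 2·1 + 3·1.
Output[0,1]: The receptive field on the input at this output position is [5 4 -4 / 4 3 1 / 3 3 -3]. Elementwise product with the kernel and sum: 5·1 + 3·-2 + 1·1 + 3·1 + -3·1.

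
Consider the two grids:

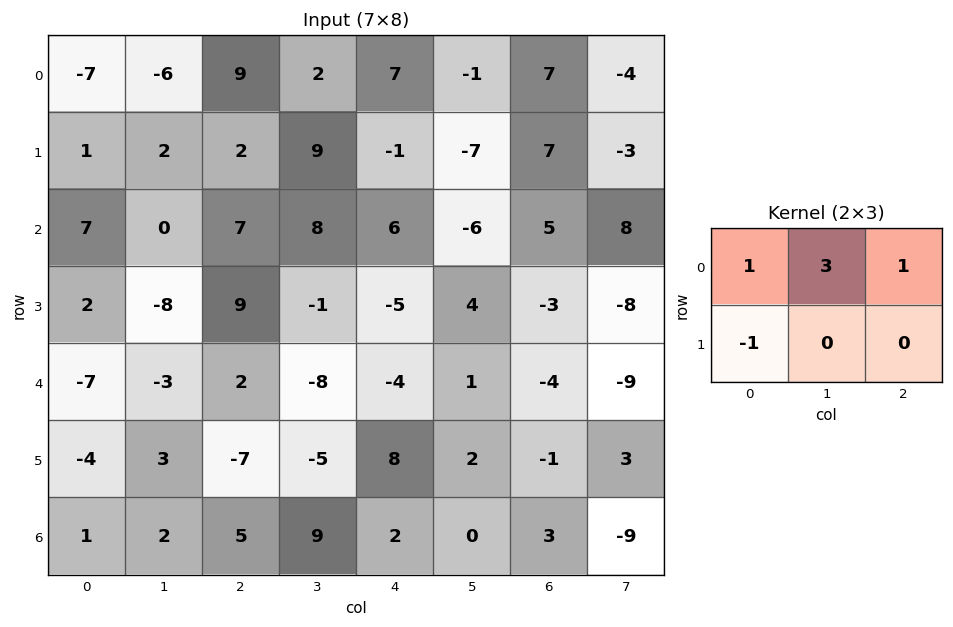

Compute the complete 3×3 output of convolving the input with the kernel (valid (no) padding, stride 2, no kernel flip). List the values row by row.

-17 20 12
12 28 -2
-10 -19 -13

Output[0,0]: The receptive field on the input at this output position is [-7 -6 9 / 1 2 2]. Elementwise product with the kernel and sum: -7·1 + -6·3 + 9·1 + 1·-1.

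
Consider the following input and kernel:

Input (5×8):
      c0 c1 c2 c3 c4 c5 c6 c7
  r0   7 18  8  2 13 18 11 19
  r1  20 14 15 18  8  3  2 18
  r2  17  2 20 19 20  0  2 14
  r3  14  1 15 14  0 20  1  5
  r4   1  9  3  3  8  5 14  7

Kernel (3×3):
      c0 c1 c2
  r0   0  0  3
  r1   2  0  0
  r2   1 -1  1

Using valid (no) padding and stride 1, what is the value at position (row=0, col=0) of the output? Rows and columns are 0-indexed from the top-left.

The receptive field on the input at this output position is [7 18 8 / 20 14 15 / 17 2 20]. Elementwise product with the kernel and sum: 8·3 + 20·2 + 17·1 + 2·-1 + 20·1.

99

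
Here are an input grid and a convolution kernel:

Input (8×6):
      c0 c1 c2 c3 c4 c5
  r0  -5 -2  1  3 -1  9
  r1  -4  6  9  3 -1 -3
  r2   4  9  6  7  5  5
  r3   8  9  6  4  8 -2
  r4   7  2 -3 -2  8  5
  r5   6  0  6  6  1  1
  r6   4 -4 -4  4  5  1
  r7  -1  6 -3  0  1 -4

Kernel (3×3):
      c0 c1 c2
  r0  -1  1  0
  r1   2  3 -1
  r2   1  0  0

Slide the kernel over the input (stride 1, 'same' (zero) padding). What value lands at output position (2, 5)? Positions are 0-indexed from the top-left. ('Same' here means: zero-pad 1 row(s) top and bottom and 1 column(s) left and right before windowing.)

31

The receptive field on the zero-padded input at this output position is [-1 -3 0 / 5 5 0 / 8 -2 0]. Elementwise product with the kernel and sum: -1·-1 + -3·1 + 5·2 + 5·3 + 0·-1 + 8·1.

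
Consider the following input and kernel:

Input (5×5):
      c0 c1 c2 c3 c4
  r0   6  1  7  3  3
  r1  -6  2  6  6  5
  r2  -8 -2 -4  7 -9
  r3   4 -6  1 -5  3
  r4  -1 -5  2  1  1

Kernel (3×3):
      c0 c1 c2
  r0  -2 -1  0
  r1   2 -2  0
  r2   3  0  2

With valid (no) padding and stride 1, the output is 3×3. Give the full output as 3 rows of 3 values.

-61 -9 -47
12 -34 -31
39 -19 21

Output[0,0]: The receptive field on the input at this output position is [6 1 7 / -6 2 6 / -8 -2 -4]. Elementwise product with the kernel and sum: 6·-2 + 1·-1 + -6·2 + 2·-2 + -8·3 + -4·2.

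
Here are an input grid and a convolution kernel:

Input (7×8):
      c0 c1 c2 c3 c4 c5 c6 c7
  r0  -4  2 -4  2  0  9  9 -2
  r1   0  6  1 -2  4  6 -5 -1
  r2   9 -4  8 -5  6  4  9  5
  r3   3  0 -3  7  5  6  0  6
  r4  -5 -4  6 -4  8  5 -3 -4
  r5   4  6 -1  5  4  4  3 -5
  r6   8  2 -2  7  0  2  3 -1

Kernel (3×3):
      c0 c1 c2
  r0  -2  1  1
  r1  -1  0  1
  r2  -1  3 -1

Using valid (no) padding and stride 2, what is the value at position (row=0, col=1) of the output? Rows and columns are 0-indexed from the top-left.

The receptive field on the input at this output position is [-4 2 0 / 1 -2 4 / 8 -5 6]. Elementwise product with the kernel and sum: -4·-2 + 2·1 + 0·1 + 1·-1 + 4·1 + 8·-1 + -5·3 + 6·-1.

-16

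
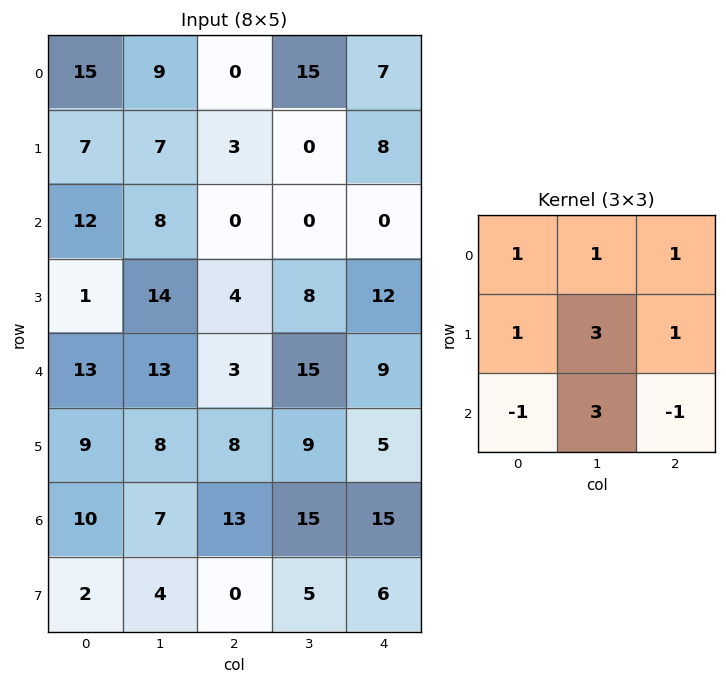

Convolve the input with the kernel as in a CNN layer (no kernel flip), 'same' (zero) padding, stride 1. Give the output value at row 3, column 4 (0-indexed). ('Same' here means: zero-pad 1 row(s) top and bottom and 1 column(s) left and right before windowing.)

The receptive field on the zero-padded input at this output position is [0 0 0 / 8 12 0 / 15 9 0]. Elementwise product with the kernel and sum: 0·1 + 0·1 + 0·1 + 8·1 + 12·3 + 0·1 + 15·-1 + 9·3 + 0·-1.

56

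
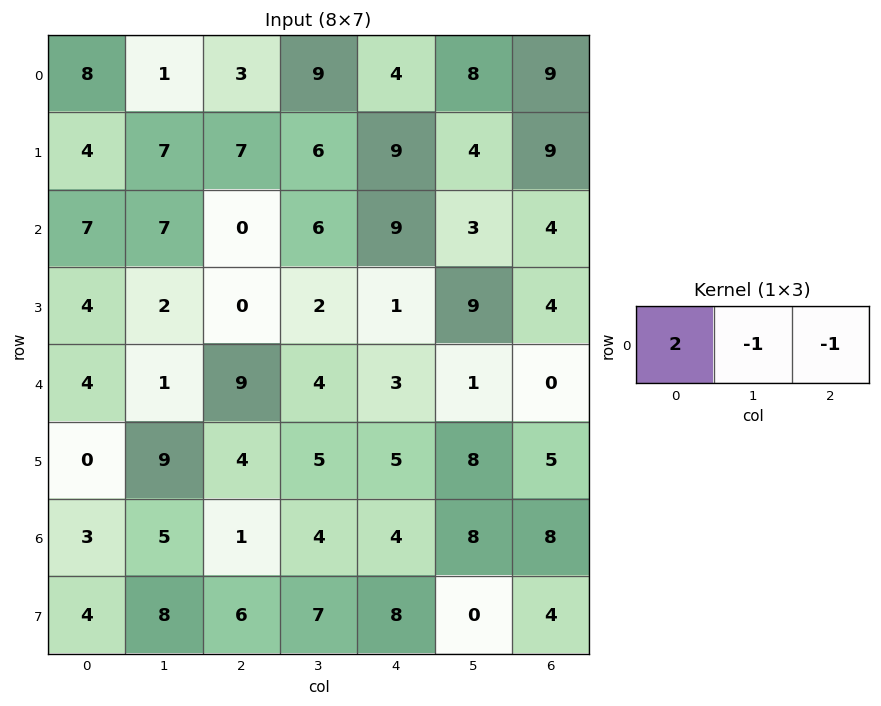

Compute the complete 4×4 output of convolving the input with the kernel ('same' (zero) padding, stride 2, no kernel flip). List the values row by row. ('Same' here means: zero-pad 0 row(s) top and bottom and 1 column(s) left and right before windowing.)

-9 -10 6 7
-14 8 0 2
-5 -11 4 2
-8 5 -4 8

Output[0,0]: The receptive field on the zero-padded input at this output position is [0 8 1]. Elementwise product with the kernel and sum: 0·2 + 8·-1 + 1·-1.
Output[0,1]: The receptive field on the zero-padded input at this output position is [1 3 9]. Elementwise product with the kernel and sum: 1·2 + 3·-1 + 9·-1.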